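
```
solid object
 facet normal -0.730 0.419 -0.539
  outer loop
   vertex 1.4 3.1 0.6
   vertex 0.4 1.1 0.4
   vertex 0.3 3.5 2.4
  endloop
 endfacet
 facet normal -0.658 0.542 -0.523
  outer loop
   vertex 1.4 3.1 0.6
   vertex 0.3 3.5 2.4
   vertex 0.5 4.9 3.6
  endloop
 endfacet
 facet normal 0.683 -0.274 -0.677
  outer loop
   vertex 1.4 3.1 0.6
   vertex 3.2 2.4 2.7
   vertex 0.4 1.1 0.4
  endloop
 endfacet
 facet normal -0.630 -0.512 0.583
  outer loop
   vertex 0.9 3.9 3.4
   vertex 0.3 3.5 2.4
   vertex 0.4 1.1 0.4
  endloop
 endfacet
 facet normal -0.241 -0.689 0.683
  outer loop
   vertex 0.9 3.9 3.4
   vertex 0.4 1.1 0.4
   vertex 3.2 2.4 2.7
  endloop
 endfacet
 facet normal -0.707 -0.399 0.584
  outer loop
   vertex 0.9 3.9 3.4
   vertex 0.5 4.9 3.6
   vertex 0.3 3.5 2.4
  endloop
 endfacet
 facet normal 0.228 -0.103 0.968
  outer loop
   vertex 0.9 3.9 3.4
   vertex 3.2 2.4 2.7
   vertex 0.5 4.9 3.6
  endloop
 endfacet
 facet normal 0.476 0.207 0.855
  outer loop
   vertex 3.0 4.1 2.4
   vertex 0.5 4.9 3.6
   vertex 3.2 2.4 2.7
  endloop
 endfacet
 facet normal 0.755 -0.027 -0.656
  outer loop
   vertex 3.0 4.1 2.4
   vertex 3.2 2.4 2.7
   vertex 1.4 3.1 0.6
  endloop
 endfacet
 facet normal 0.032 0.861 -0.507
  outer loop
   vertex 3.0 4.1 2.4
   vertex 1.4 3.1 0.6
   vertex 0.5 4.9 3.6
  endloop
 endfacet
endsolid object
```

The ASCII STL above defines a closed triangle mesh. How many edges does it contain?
15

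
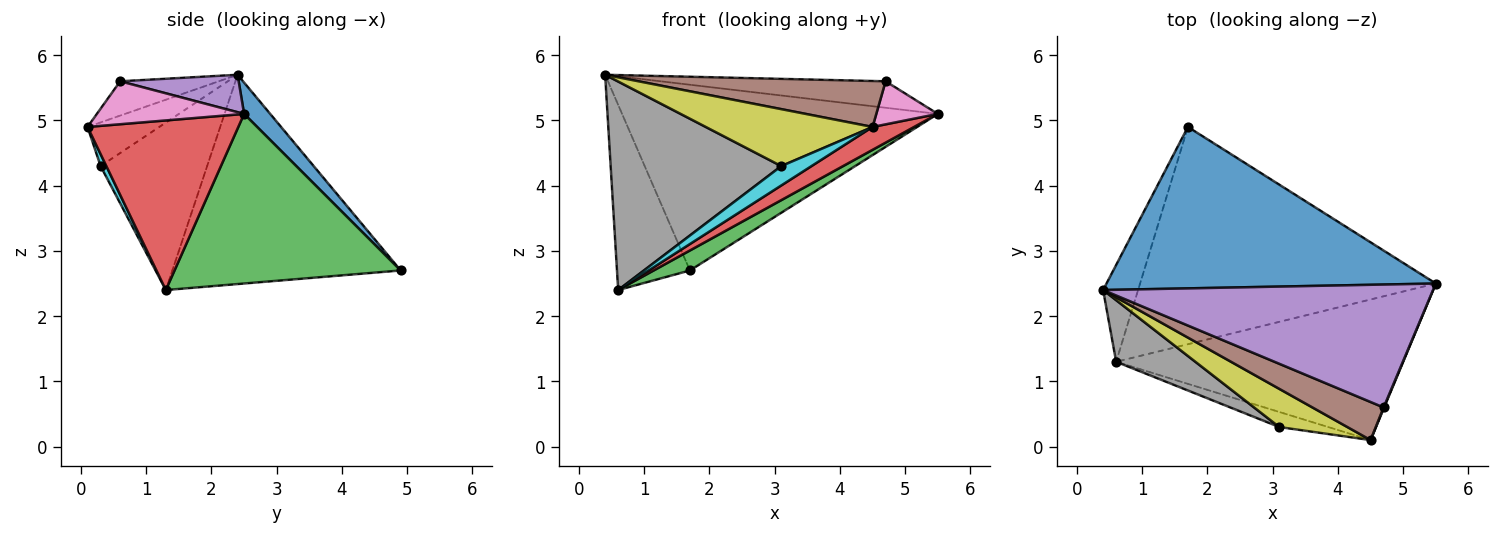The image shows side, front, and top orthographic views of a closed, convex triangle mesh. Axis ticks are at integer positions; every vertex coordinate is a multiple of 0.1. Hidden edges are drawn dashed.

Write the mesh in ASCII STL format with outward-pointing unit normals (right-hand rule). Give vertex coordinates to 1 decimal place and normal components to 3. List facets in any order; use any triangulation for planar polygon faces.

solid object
 facet normal 0.062 0.753 0.655
  outer loop
   vertex 1.7 4.9 2.7
   vertex 0.4 2.4 5.7
   vertex 5.5 2.5 5.1
  endloop
 endfacet
 facet normal -0.941 0.301 -0.157
  outer loop
   vertex 0.6 1.3 2.4
   vertex 0.4 2.4 5.7
   vertex 1.7 4.9 2.7
  endloop
 endfacet
 facet normal 0.496 -0.079 -0.865
  outer loop
   vertex 0.6 1.3 2.4
   vertex 1.7 4.9 2.7
   vertex 5.5 2.5 5.1
  endloop
 endfacet
 facet normal 0.504 -0.139 -0.853
  outer loop
   vertex 4.5 0.1 4.9
   vertex 0.6 1.3 2.4
   vertex 5.5 2.5 5.1
  endloop
 endfacet
 facet normal 0.110 0.209 0.972
  outer loop
   vertex 4.7 0.6 5.6
   vertex 5.5 2.5 5.1
   vertex 0.4 2.4 5.7
  endloop
 endfacet
 facet normal -0.294 -0.736 0.610
  outer loop
   vertex 4.7 0.6 5.6
   vertex 0.4 2.4 5.7
   vertex 4.5 0.1 4.9
  endloop
 endfacet
 facet normal 0.923 -0.385 0.012
  outer loop
   vertex 4.7 0.6 5.6
   vertex 4.5 0.1 4.9
   vertex 5.5 2.5 5.1
  endloop
 endfacet
 facet normal -0.514 -0.823 0.243
  outer loop
   vertex 3.1 0.3 4.3
   vertex 0.4 2.4 5.7
   vertex 0.6 1.3 2.4
  endloop
 endfacet
 facet normal -0.336 -0.782 0.524
  outer loop
   vertex 3.1 0.3 4.3
   vertex 4.5 0.1 4.9
   vertex 0.4 2.4 5.7
  endloop
 endfacet
 facet normal 0.148 -0.781 -0.606
  outer loop
   vertex 3.1 0.3 4.3
   vertex 0.6 1.3 2.4
   vertex 4.5 0.1 4.9
  endloop
 endfacet
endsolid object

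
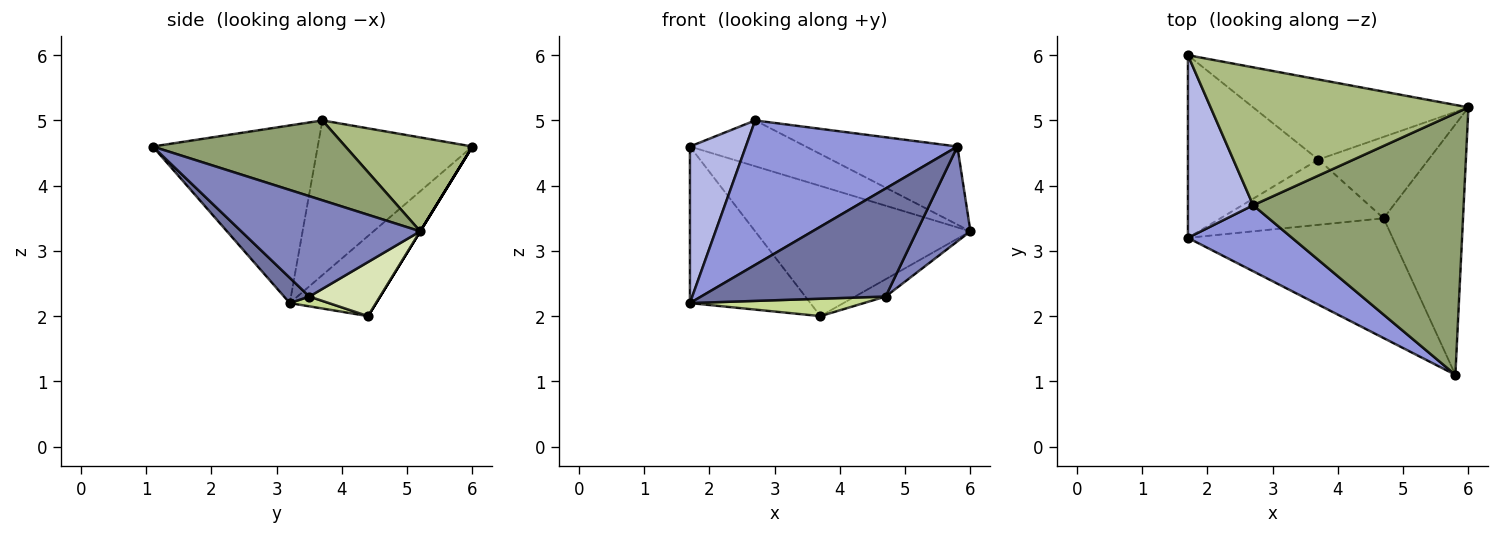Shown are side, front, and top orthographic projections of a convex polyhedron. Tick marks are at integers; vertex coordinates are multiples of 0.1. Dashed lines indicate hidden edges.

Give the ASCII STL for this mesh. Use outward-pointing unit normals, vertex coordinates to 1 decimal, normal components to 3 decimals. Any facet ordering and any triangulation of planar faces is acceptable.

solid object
 facet normal 0.091 -0.667 -0.740
  outer loop
   vertex 4.7 3.5 2.3
   vertex 5.8 1.1 4.6
   vertex 1.7 3.2 2.2
  endloop
 endfacet
 facet normal 0.764 -0.229 -0.604
  outer loop
   vertex 4.7 3.5 2.3
   vertex 6.0 5.2 3.3
   vertex 5.8 1.1 4.6
  endloop
 endfacet
 facet normal -0.578 -0.742 0.339
  outer loop
   vertex 2.7 3.7 5.0
   vertex 1.7 3.2 2.2
   vertex 5.8 1.1 4.6
  endloop
 endfacet
 facet normal -0.874 -0.316 0.369
  outer loop
   vertex 2.7 3.7 5.0
   vertex 1.7 6.0 4.6
   vertex 1.7 3.2 2.2
  endloop
 endfacet
 facet normal 0.342 0.269 0.901
  outer loop
   vertex 2.7 3.7 5.0
   vertex 5.8 1.1 4.6
   vertex 6.0 5.2 3.3
  endloop
 endfacet
 facet normal 0.327 0.298 0.897
  outer loop
   vertex 2.7 3.7 5.0
   vertex 6.0 5.2 3.3
   vertex 1.7 6.0 4.6
  endloop
 endfacet
 facet normal 0.058 -0.257 -0.965
  outer loop
   vertex 3.7 4.4 2.0
   vertex 4.7 3.5 2.3
   vertex 1.7 3.2 2.2
  endloop
 endfacet
 facet normal 0.433 0.187 -0.882
  outer loop
   vertex 3.7 4.4 2.0
   vertex 6.0 5.2 3.3
   vertex 4.7 3.5 2.3
  endloop
 endfacet
 facet normal -0.423 0.590 -0.688
  outer loop
   vertex 3.7 4.4 2.0
   vertex 1.7 3.2 2.2
   vertex 1.7 6.0 4.6
  endloop
 endfacet
 facet normal 0.000 0.852 -0.524
  outer loop
   vertex 3.7 4.4 2.0
   vertex 1.7 6.0 4.6
   vertex 6.0 5.2 3.3
  endloop
 endfacet
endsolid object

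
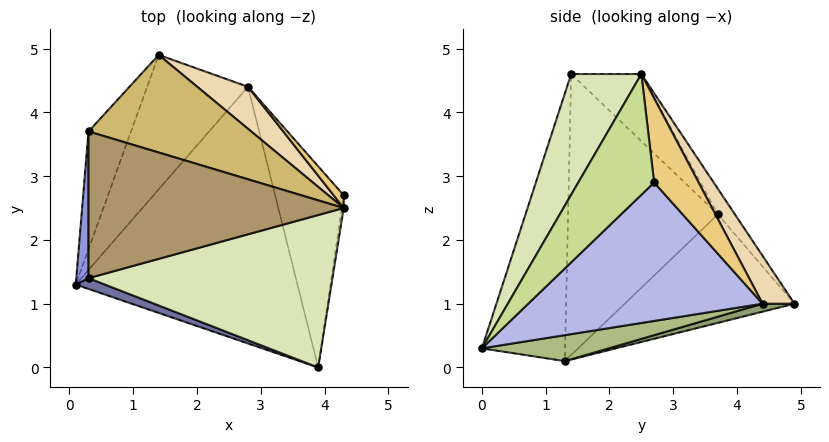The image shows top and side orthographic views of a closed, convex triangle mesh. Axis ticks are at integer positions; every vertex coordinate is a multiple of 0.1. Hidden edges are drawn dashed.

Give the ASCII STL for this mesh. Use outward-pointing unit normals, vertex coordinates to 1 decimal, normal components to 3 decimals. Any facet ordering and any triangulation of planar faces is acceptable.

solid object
 facet normal -0.325 -0.945 0.035
  outer loop
   vertex 3.9 0.0 0.3
   vertex 0.3 1.4 4.6
   vertex 0.1 1.3 0.1
  endloop
 endfacet
 facet normal -0.856 0.393 -0.336
  outer loop
   vertex 0.3 3.7 2.4
   vertex 1.4 4.9 1.0
   vertex 0.1 1.3 0.1
  endloop
 endfacet
 facet normal -0.998 0.042 0.043
  outer loop
   vertex 0.3 3.7 2.4
   vertex 0.1 1.3 0.1
   vertex 0.3 1.4 4.6
  endloop
 endfacet
 facet normal 0.860 0.283 -0.426
  outer loop
   vertex 2.8 4.4 1.0
   vertex 4.3 2.7 2.9
   vertex 3.9 0.0 0.3
  endloop
 endfacet
 facet normal 0.077 0.216 -0.973
  outer loop
   vertex 2.8 4.4 1.0
   vertex 0.1 1.3 0.1
   vertex 1.4 4.9 1.0
  endloop
 endfacet
 facet normal 0.114 0.184 -0.976
  outer loop
   vertex 2.8 4.4 1.0
   vertex 3.9 0.0 0.3
   vertex 0.1 1.3 0.1
  endloop
 endfacet
 facet normal 0.991 -0.132 -0.016
  outer loop
   vertex 4.3 2.5 4.6
   vertex 3.9 0.0 0.3
   vertex 4.3 2.7 2.9
  endloop
 endfacet
 facet normal 0.234 -0.850 0.472
  outer loop
   vertex 4.3 2.5 4.6
   vertex 0.3 1.4 4.6
   vertex 3.9 0.0 0.3
  endloop
 endfacet
 facet normal -0.187 0.679 0.710
  outer loop
   vertex 4.3 2.5 4.6
   vertex 0.3 3.7 2.4
   vertex 0.3 1.4 4.6
  endloop
 endfacet
 facet normal -0.095 0.791 0.604
  outer loop
   vertex 4.3 2.5 4.6
   vertex 1.4 4.9 1.0
   vertex 0.3 3.7 2.4
  endloop
 endfacet
 facet normal 0.699 0.710 0.084
  outer loop
   vertex 4.3 2.5 4.6
   vertex 4.3 2.7 2.9
   vertex 2.8 4.4 1.0
  endloop
 endfacet
 facet normal 0.317 0.887 0.336
  outer loop
   vertex 4.3 2.5 4.6
   vertex 2.8 4.4 1.0
   vertex 1.4 4.9 1.0
  endloop
 endfacet
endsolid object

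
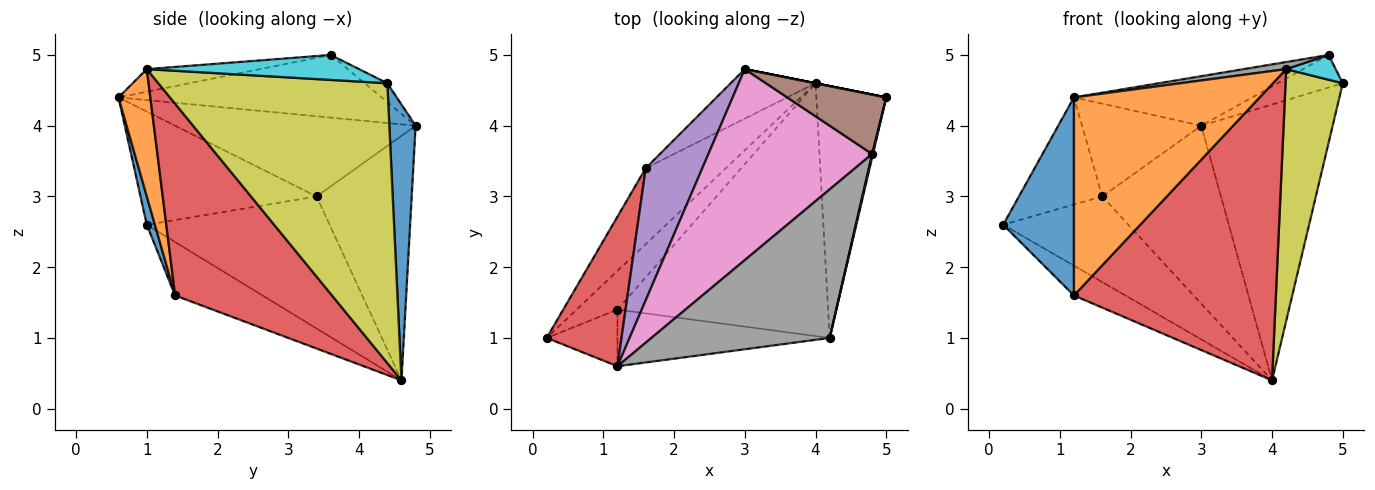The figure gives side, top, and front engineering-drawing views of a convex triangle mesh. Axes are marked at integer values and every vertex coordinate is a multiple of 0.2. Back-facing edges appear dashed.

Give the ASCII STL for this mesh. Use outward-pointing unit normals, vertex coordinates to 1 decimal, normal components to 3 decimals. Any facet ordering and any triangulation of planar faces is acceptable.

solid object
 facet normal 0.196 0.981 0.000
  outer loop
   vertex 4.0 4.6 0.4
   vertex 3.0 4.8 4.0
   vertex 5.0 4.4 4.6
  endloop
 endfacet
 facet normal -0.738 0.505 -0.448
  outer loop
   vertex 1.6 3.4 3.0
   vertex 4.0 4.6 0.4
   vertex 0.2 1.0 2.6
  endloop
 endfacet
 facet normal -0.611 0.763 -0.212
  outer loop
   vertex 1.6 3.4 3.0
   vertex 3.0 4.8 4.0
   vertex 4.0 4.6 0.4
  endloop
 endfacet
 facet normal -0.776 0.367 0.513
  outer loop
   vertex 1.6 3.4 3.0
   vertex 0.2 1.0 2.6
   vertex 1.2 0.6 4.4
  endloop
 endfacet
 facet normal -0.757 0.375 0.535
  outer loop
   vertex 1.6 3.4 3.0
   vertex 1.2 0.6 4.4
   vertex 3.0 4.8 4.0
  endloop
 endfacet
 facet normal -0.165 0.474 0.865
  outer loop
   vertex 4.8 3.6 5.0
   vertex 5.0 4.4 4.6
   vertex 3.0 4.8 4.0
  endloop
 endfacet
 facet normal -0.347 0.235 0.908
  outer loop
   vertex 4.8 3.6 5.0
   vertex 3.0 4.8 4.0
   vertex 1.2 0.6 4.4
  endloop
 endfacet
 facet normal -0.126 -0.047 0.991
  outer loop
   vertex 4.2 1.0 4.8
   vertex 4.8 3.6 5.0
   vertex 1.2 0.6 4.4
  endloop
 endfacet
 facet normal 0.943 -0.236 -0.236
  outer loop
   vertex 4.2 1.0 4.8
   vertex 4.0 4.6 0.4
   vertex 5.0 4.4 4.6
  endloop
 endfacet
 facet normal 0.973 -0.227 0.032
  outer loop
   vertex 4.2 1.0 4.8
   vertex 5.0 4.4 4.6
   vertex 4.8 3.6 5.0
  endloop
 endfacet
 facet normal 0.109 -0.956 -0.273
  outer loop
   vertex 1.2 1.4 1.6
   vertex 1.2 0.6 4.4
   vertex 0.2 1.0 2.6
  endloop
 endfacet
 facet normal 0.163 -0.949 -0.271
  outer loop
   vertex 1.2 1.4 1.6
   vertex 4.2 1.0 4.8
   vertex 1.2 0.6 4.4
  endloop
 endfacet
 facet normal -0.720 0.423 -0.550
  outer loop
   vertex 1.2 1.4 1.6
   vertex 0.2 1.0 2.6
   vertex 4.0 4.6 0.4
  endloop
 endfacet
 facet normal 0.509 -0.655 -0.559
  outer loop
   vertex 1.2 1.4 1.6
   vertex 4.0 4.6 0.4
   vertex 4.2 1.0 4.8
  endloop
 endfacet
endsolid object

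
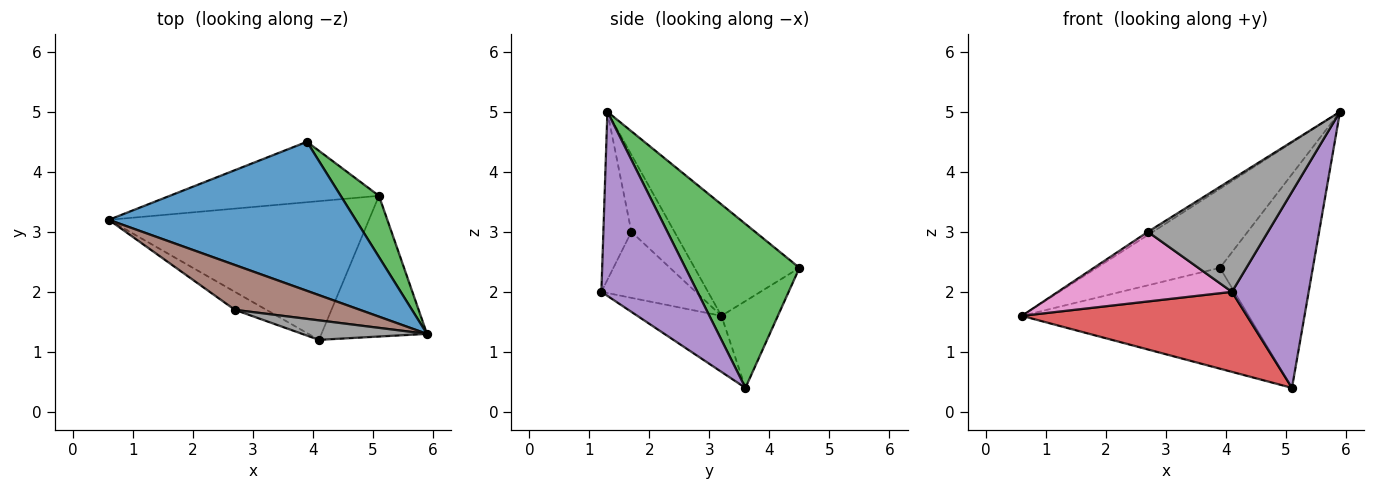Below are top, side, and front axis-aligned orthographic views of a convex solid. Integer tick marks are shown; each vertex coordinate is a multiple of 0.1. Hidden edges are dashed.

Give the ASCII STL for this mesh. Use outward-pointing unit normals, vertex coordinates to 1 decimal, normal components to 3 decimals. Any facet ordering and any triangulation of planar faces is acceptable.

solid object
 facet normal -0.370 0.435 0.821
  outer loop
   vertex 3.9 4.5 2.4
   vertex 0.6 3.2 1.6
   vertex 5.9 1.3 5.0
  endloop
 endfacet
 facet normal -0.209 0.839 -0.503
  outer loop
   vertex 5.1 3.6 0.4
   vertex 0.6 3.2 1.6
   vertex 3.9 4.5 2.4
  endloop
 endfacet
 facet normal 0.763 0.621 0.178
  outer loop
   vertex 5.1 3.6 0.4
   vertex 3.9 4.5 2.4
   vertex 5.9 1.3 5.0
  endloop
 endfacet
 facet normal -0.183 -0.491 -0.851
  outer loop
   vertex 4.1 1.2 2.0
   vertex 0.6 3.2 1.6
   vertex 5.1 3.6 0.4
  endloop
 endfacet
 facet normal 0.713 -0.570 -0.409
  outer loop
   vertex 4.1 1.2 2.0
   vertex 5.1 3.6 0.4
   vertex 5.9 1.3 5.0
  endloop
 endfacet
 facet normal -0.524 0.060 0.850
  outer loop
   vertex 2.7 1.7 3.0
   vertex 5.9 1.3 5.0
   vertex 0.6 3.2 1.6
  endloop
 endfacet
 facet normal -0.465 -0.857 -0.222
  outer loop
   vertex 2.7 1.7 3.0
   vertex 0.6 3.2 1.6
   vertex 4.1 1.2 2.0
  endloop
 endfacet
 facet normal -0.224 -0.960 0.166
  outer loop
   vertex 2.7 1.7 3.0
   vertex 4.1 1.2 2.0
   vertex 5.9 1.3 5.0
  endloop
 endfacet
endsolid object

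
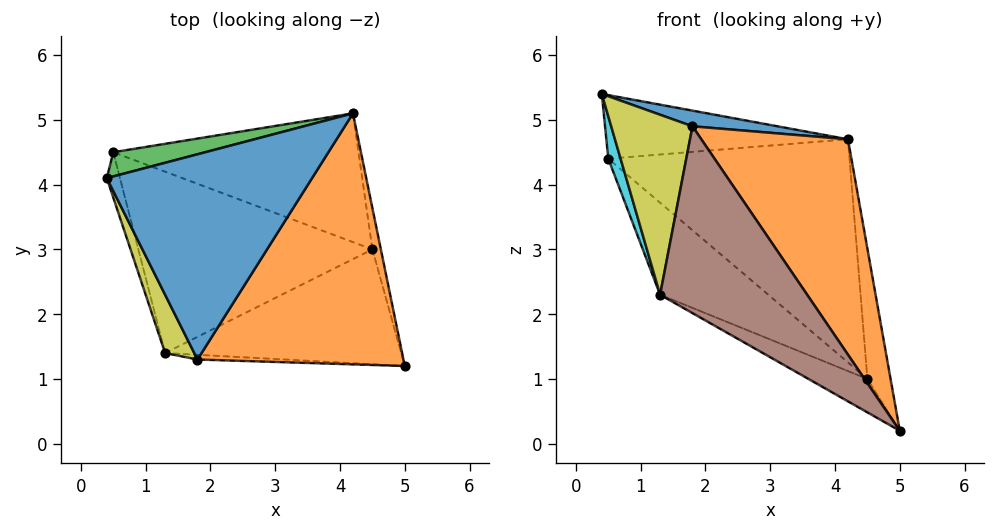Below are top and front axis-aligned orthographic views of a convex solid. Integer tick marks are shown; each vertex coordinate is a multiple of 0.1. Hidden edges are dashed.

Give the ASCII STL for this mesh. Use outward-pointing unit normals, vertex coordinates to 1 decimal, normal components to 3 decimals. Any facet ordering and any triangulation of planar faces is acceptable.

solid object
 facet normal 0.200 -0.075 0.977
  outer loop
   vertex 1.8 1.3 4.9
   vertex 4.2 5.1 4.7
   vertex 0.4 4.1 5.4
  endloop
 endfacet
 facet normal 0.738 -0.439 0.512
  outer loop
   vertex 1.8 1.3 4.9
   vertex 5.0 1.2 0.2
   vertex 4.2 5.1 4.7
  endloop
 endfacet
 facet normal -0.178 0.920 0.350
  outer loop
   vertex 0.5 4.5 4.4
   vertex 0.4 4.1 5.4
   vertex 4.2 5.1 4.7
  endloop
 endfacet
 facet normal 0.947 0.306 -0.097
  outer loop
   vertex 4.5 3.0 1.0
   vertex 4.2 5.1 4.7
   vertex 5.0 1.2 0.2
  endloop
 endfacet
 facet normal -0.099 0.862 -0.497
  outer loop
   vertex 4.5 3.0 1.0
   vertex 0.5 4.5 4.4
   vertex 4.2 5.1 4.7
  endloop
 endfacet
 facet normal -0.068 -0.997 -0.025
  outer loop
   vertex 1.3 1.4 2.3
   vertex 5.0 1.2 0.2
   vertex 1.8 1.3 4.9
  endloop
 endfacet
 facet normal -0.468 0.247 -0.848
  outer loop
   vertex 1.3 1.4 2.3
   vertex 4.5 3.0 1.0
   vertex 5.0 1.2 0.2
  endloop
 endfacet
 facet normal -0.507 0.390 -0.769
  outer loop
   vertex 1.3 1.4 2.3
   vertex 0.5 4.5 4.4
   vertex 4.5 3.0 1.0
  endloop
 endfacet
 facet normal -0.873 -0.463 0.150
  outer loop
   vertex 1.3 1.4 2.3
   vertex 1.8 1.3 4.9
   vertex 0.4 4.1 5.4
  endloop
 endfacet
 facet normal -0.977 -0.146 -0.156
  outer loop
   vertex 1.3 1.4 2.3
   vertex 0.4 4.1 5.4
   vertex 0.5 4.5 4.4
  endloop
 endfacet
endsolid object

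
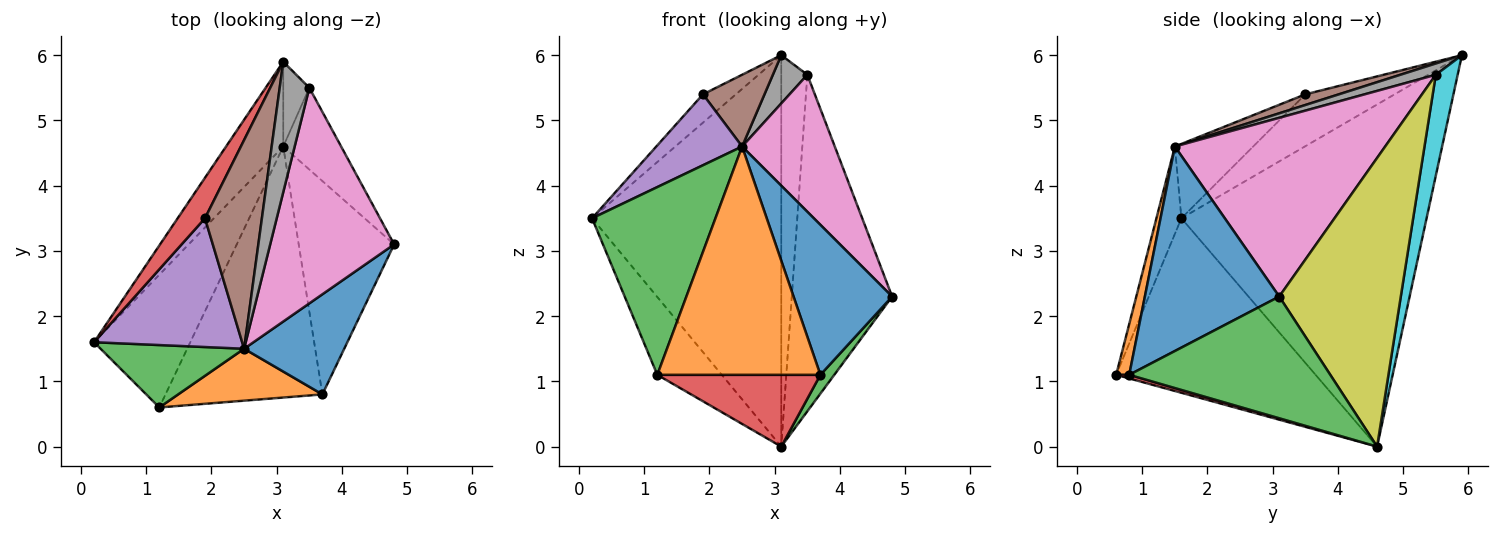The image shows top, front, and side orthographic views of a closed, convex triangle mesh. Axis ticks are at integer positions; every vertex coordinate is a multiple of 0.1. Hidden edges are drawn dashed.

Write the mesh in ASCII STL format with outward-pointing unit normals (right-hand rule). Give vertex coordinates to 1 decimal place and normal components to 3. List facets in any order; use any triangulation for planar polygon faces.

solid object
 facet normal -0.785 0.606 -0.131
  outer loop
   vertex 3.1 4.6 0.0
   vertex 0.2 1.6 3.5
   vertex 3.1 5.9 6.0
  endloop
 endfacet
 facet normal -0.843 0.272 -0.465
  outer loop
   vertex 1.2 0.6 1.1
   vertex 0.2 1.6 3.5
   vertex 3.1 4.6 0.0
  endloop
 endfacet
 facet normal -0.189 -0.932 0.310
  outer loop
   vertex 2.5 1.5 4.6
   vertex 0.2 1.6 3.5
   vertex 1.2 0.6 1.1
  endloop
 endfacet
 facet normal -0.841 0.310 0.443
  outer loop
   vertex 1.9 3.5 5.4
   vertex 3.1 5.9 6.0
   vertex 0.2 1.6 3.5
  endloop
 endfacet
 facet normal -0.403 -0.442 0.802
  outer loop
   vertex 1.9 3.5 5.4
   vertex 0.2 1.6 3.5
   vertex 2.5 1.5 4.6
  endloop
 endfacet
 facet normal 0.175 -0.320 0.931
  outer loop
   vertex 1.9 3.5 5.4
   vertex 2.5 1.5 4.6
   vertex 3.1 5.9 6.0
  endloop
 endfacet
 facet normal 0.773 -0.341 0.536
  outer loop
   vertex 3.5 5.5 5.7
   vertex 2.5 1.5 4.6
   vertex 4.8 3.1 2.3
  endloop
 endfacet
 facet normal 0.336 -0.327 0.883
  outer loop
   vertex 3.5 5.5 5.7
   vertex 3.1 5.9 6.0
   vertex 2.5 1.5 4.6
  endloop
 endfacet
 facet normal 0.762 0.629 -0.153
  outer loop
   vertex 3.5 5.5 5.7
   vertex 4.8 3.1 2.3
   vertex 3.1 4.6 0.0
  endloop
 endfacet
 facet normal 0.633 0.756 -0.164
  outer loop
   vertex 3.5 5.5 5.7
   vertex 3.1 4.6 0.0
   vertex 3.1 5.9 6.0
  endloop
 endfacet
 facet normal 0.750 -0.550 0.367
  outer loop
   vertex 3.7 0.8 1.1
   vertex 4.8 3.1 2.3
   vertex 2.5 1.5 4.6
  endloop
 endfacet
 facet normal 0.078 -0.972 0.221
  outer loop
   vertex 3.7 0.8 1.1
   vertex 2.5 1.5 4.6
   vertex 1.2 0.6 1.1
  endloop
 endfacet
 facet normal 0.786 -0.054 -0.616
  outer loop
   vertex 3.7 0.8 1.1
   vertex 3.1 4.6 0.0
   vertex 4.8 3.1 2.3
  endloop
 endfacet
 facet normal 0.022 -0.275 -0.961
  outer loop
   vertex 3.7 0.8 1.1
   vertex 1.2 0.6 1.1
   vertex 3.1 4.6 0.0
  endloop
 endfacet
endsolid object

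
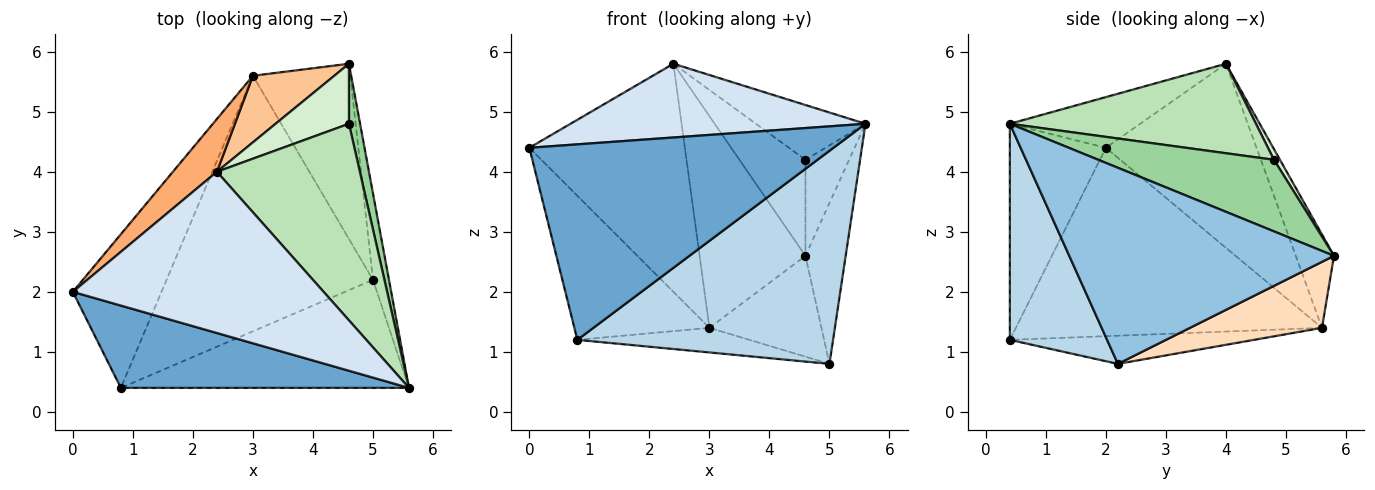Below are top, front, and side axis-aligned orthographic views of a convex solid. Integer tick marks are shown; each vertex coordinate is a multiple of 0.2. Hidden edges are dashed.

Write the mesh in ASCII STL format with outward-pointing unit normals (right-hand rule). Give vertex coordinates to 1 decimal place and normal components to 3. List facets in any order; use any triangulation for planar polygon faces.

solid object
 facet normal -0.279 -0.885 0.373
  outer loop
   vertex 0.8 0.4 1.2
   vertex 5.6 0.4 4.8
   vertex 0.0 2.0 4.4
  endloop
 endfacet
 facet normal 0.985 0.150 -0.080
  outer loop
   vertex 5.0 2.2 0.8
   vertex 4.6 5.8 2.6
   vertex 5.6 0.4 4.8
  endloop
 endfacet
 facet normal 0.321 -0.845 -0.428
  outer loop
   vertex 5.0 2.2 0.8
   vertex 5.6 0.4 4.8
   vertex 0.8 0.4 1.2
  endloop
 endfacet
 facet normal -0.181 -0.409 0.894
  outer loop
   vertex 2.4 4.0 5.8
   vertex 0.0 2.0 4.4
   vertex 5.6 0.4 4.8
  endloop
 endfacet
 facet normal -0.840 0.371 -0.395
  outer loop
   vertex 3.0 5.6 1.4
   vertex 0.8 0.4 1.2
   vertex 0.0 2.0 4.4
  endloop
 endfacet
 facet normal -0.686 0.709 0.164
  outer loop
   vertex 3.0 5.6 1.4
   vertex 0.0 2.0 4.4
   vertex 2.4 4.0 5.8
  endloop
 endfacet
 facet normal -0.325 0.902 0.284
  outer loop
   vertex 3.0 5.6 1.4
   vertex 2.4 4.0 5.8
   vertex 4.6 5.8 2.6
  endloop
 endfacet
 facet normal 0.507 0.430 -0.747
  outer loop
   vertex 3.0 5.6 1.4
   vertex 4.6 5.8 2.6
   vertex 5.0 2.2 0.8
  endloop
 endfacet
 facet normal -0.135 0.095 -0.986
  outer loop
   vertex 3.0 5.6 1.4
   vertex 5.0 2.2 0.8
   vertex 0.8 0.4 1.2
  endloop
 endfacet
 facet normal 0.960 0.238 0.149
  outer loop
   vertex 4.6 4.8 4.2
   vertex 5.6 0.4 4.8
   vertex 4.6 5.8 2.6
  endloop
 endfacet
 facet normal 0.516 0.230 0.825
  outer loop
   vertex 4.6 4.8 4.2
   vertex 2.4 4.0 5.8
   vertex 5.6 0.4 4.8
  endloop
 endfacet
 facet normal 0.077 0.845 0.528
  outer loop
   vertex 4.6 4.8 4.2
   vertex 4.6 5.8 2.6
   vertex 2.4 4.0 5.8
  endloop
 endfacet
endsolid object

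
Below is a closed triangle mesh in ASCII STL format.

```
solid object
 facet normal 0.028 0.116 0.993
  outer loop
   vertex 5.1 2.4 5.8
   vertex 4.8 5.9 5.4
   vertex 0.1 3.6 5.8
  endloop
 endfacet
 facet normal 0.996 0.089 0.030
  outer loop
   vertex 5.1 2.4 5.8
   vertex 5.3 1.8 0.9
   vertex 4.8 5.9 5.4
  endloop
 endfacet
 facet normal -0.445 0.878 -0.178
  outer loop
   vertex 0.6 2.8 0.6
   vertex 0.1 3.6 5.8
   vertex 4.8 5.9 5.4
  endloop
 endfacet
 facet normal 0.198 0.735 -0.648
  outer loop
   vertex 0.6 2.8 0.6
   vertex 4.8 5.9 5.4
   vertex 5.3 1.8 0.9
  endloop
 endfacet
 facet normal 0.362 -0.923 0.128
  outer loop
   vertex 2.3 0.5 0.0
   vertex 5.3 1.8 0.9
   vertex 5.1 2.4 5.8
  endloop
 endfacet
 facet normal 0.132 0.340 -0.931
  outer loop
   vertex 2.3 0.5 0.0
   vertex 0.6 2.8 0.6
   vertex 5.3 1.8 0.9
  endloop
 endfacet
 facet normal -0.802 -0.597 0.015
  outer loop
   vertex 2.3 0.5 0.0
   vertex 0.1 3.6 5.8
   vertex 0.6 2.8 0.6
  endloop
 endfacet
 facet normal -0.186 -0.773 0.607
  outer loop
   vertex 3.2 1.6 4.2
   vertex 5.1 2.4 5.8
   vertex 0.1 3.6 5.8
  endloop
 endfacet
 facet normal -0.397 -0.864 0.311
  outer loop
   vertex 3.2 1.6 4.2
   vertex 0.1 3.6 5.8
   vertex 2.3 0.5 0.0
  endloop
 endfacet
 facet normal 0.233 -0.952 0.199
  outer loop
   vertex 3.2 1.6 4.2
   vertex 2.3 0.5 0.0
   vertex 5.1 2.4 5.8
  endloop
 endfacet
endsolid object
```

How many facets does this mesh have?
10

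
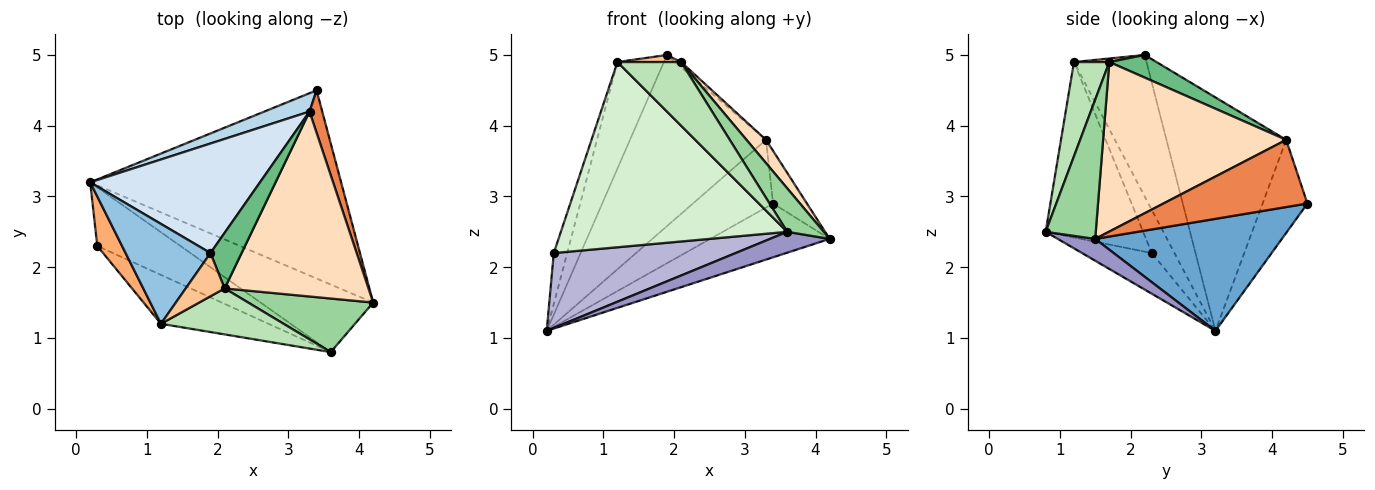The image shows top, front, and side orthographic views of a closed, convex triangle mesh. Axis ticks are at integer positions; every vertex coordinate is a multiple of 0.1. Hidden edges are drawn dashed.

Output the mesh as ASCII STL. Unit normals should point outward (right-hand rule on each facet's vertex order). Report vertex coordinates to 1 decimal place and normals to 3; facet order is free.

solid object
 facet normal 0.394 0.252 -0.884
  outer loop
   vertex 3.4 4.5 2.9
   vertex 4.2 1.5 2.4
   vertex 0.2 3.2 1.1
  endloop
 endfacet
 facet normal -0.752 0.481 0.451
  outer loop
   vertex 1.2 1.2 4.9
   vertex 1.9 2.2 5.0
   vertex 0.2 3.2 1.1
  endloop
 endfacet
 facet normal -0.475 0.849 0.230
  outer loop
   vertex 3.3 4.2 3.8
   vertex 3.4 4.5 2.9
   vertex 0.2 3.2 1.1
  endloop
 endfacet
 facet normal -0.595 0.677 0.433
  outer loop
   vertex 3.3 4.2 3.8
   vertex 0.2 3.2 1.1
   vertex 1.9 2.2 5.0
  endloop
 endfacet
 facet normal 0.957 0.225 0.181
  outer loop
   vertex 3.3 4.2 3.8
   vertex 4.2 1.5 2.4
   vertex 3.4 4.5 2.9
  endloop
 endfacet
 facet normal -0.772 0.456 0.443
  outer loop
   vertex 0.3 2.3 2.2
   vertex 1.2 1.2 4.9
   vertex 0.2 3.2 1.1
  endloop
 endfacet
 facet normal 0.089 -0.161 0.983
  outer loop
   vertex 2.1 1.7 4.9
   vertex 1.9 2.2 5.0
   vertex 1.2 1.2 4.9
  endloop
 endfacet
 facet normal 0.760 -0.081 0.645
  outer loop
   vertex 2.1 1.7 4.9
   vertex 4.2 1.5 2.4
   vertex 3.3 4.2 3.8
  endloop
 endfacet
 facet normal 0.587 0.073 0.807
  outer loop
   vertex 2.1 1.7 4.9
   vertex 3.3 4.2 3.8
   vertex 1.9 2.2 5.0
  endloop
 endfacet
 facet normal 0.654 -0.477 0.587
  outer loop
   vertex 3.6 0.8 2.5
   vertex 4.2 1.5 2.4
   vertex 2.1 1.7 4.9
  endloop
 endfacet
 facet normal 0.411 -0.739 0.534
  outer loop
   vertex 3.6 0.8 2.5
   vertex 2.1 1.7 4.9
   vertex 1.2 1.2 4.9
  endloop
 endfacet
 facet normal -0.384 -0.893 -0.236
  outer loop
   vertex 3.6 0.8 2.5
   vertex 1.2 1.2 4.9
   vertex 0.3 2.3 2.2
  endloop
 endfacet
 facet normal 0.182 -0.290 -0.939
  outer loop
   vertex 3.6 0.8 2.5
   vertex 0.2 3.2 1.1
   vertex 4.2 1.5 2.4
  endloop
 endfacet
 facet normal -0.289 -0.754 -0.590
  outer loop
   vertex 3.6 0.8 2.5
   vertex 0.3 2.3 2.2
   vertex 0.2 3.2 1.1
  endloop
 endfacet
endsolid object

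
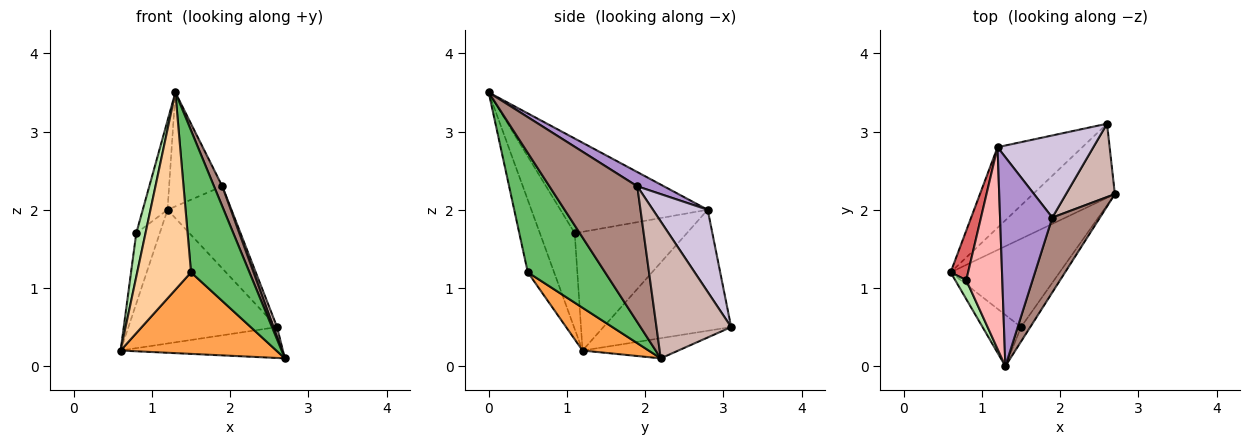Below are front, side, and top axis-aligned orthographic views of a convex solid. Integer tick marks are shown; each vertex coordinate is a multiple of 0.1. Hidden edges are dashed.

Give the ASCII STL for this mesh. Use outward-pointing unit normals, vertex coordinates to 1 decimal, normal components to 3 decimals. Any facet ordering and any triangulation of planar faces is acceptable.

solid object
 facet normal -0.222 0.375 -0.900
  outer loop
   vertex 2.6 3.1 0.5
   vertex 2.7 2.2 0.1
   vertex 0.6 1.2 0.2
  endloop
 endfacet
 facet normal -0.593 0.690 -0.415
  outer loop
   vertex 1.2 2.8 2.0
   vertex 2.6 3.1 0.5
   vertex 0.6 1.2 0.2
  endloop
 endfacet
 facet normal 0.277 -0.652 -0.706
  outer loop
   vertex 1.5 0.5 1.2
   vertex 0.6 1.2 0.2
   vertex 2.7 2.2 0.1
  endloop
 endfacet
 facet normal -0.428 -0.875 -0.227
  outer loop
   vertex 1.5 0.5 1.2
   vertex 1.3 0.0 3.5
   vertex 0.6 1.2 0.2
  endloop
 endfacet
 facet normal 0.796 -0.602 -0.062
  outer loop
   vertex 1.5 0.5 1.2
   vertex 2.7 2.2 0.1
   vertex 1.3 0.0 3.5
  endloop
 endfacet
 facet normal -0.961 -0.255 0.111
  outer loop
   vertex 0.8 1.1 1.7
   vertex 0.6 1.2 0.2
   vertex 1.3 0.0 3.5
  endloop
 endfacet
 facet normal -0.969 0.203 0.143
  outer loop
   vertex 0.8 1.1 1.7
   vertex 1.2 2.8 2.0
   vertex 0.6 1.2 0.2
  endloop
 endfacet
 facet normal -0.923 0.155 0.351
  outer loop
   vertex 0.8 1.1 1.7
   vertex 1.3 0.0 3.5
   vertex 1.2 2.8 2.0
  endloop
 endfacet
 facet normal 0.233 0.466 0.854
  outer loop
   vertex 1.9 1.9 2.3
   vertex 1.2 2.8 2.0
   vertex 1.3 0.0 3.5
  endloop
 endfacet
 facet normal 0.518 0.605 0.605
  outer loop
   vertex 1.9 1.9 2.3
   vertex 2.6 3.1 0.5
   vertex 1.2 2.8 2.0
  endloop
 endfacet
 facet normal 0.940 -0.089 0.330
  outer loop
   vertex 1.9 1.9 2.3
   vertex 1.3 0.0 3.5
   vertex 2.7 2.2 0.1
  endloop
 endfacet
 facet normal 0.941 -0.045 0.336
  outer loop
   vertex 1.9 1.9 2.3
   vertex 2.7 2.2 0.1
   vertex 2.6 3.1 0.5
  endloop
 endfacet
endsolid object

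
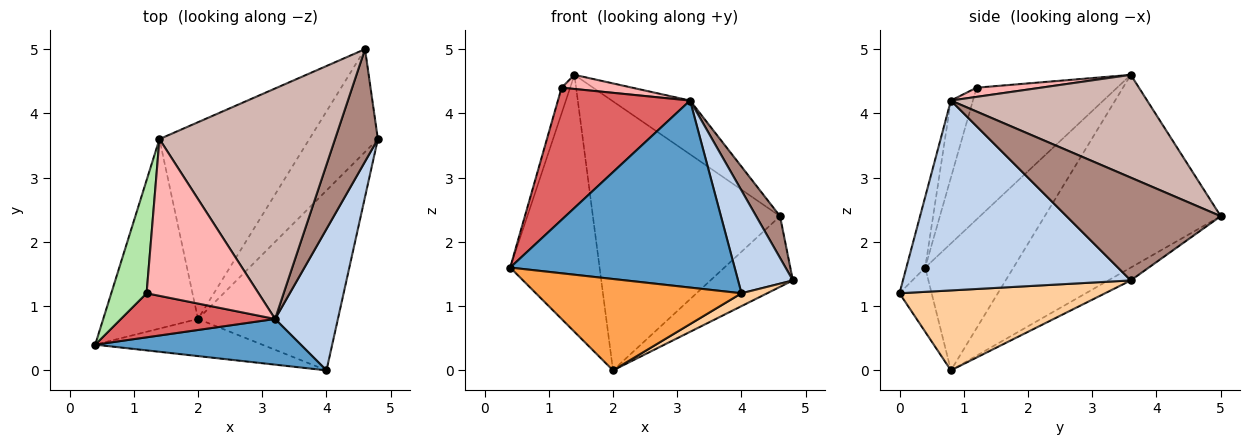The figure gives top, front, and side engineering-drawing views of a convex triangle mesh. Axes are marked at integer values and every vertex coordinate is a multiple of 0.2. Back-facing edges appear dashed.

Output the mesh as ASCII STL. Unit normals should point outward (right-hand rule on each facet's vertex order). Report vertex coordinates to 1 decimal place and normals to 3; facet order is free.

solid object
 facet normal -0.081 -0.968 0.237
  outer loop
   vertex 3.2 0.8 4.2
   vertex 0.4 0.4 1.6
   vertex 4.0 0.0 1.2
  endloop
 endfacet
 facet normal 0.926 -0.223 0.306
  outer loop
   vertex 3.2 0.8 4.2
   vertex 4.0 0.0 1.2
   vertex 4.8 3.6 1.4
  endloop
 endfacet
 facet normal -0.143 -0.917 -0.372
  outer loop
   vertex 2.0 0.8 0.0
   vertex 4.0 0.0 1.2
   vertex 0.4 0.4 1.6
  endloop
 endfacet
 facet normal 0.495 -0.062 -0.867
  outer loop
   vertex 2.0 0.8 0.0
   vertex 4.8 3.6 1.4
   vertex 4.0 0.0 1.2
  endloop
 endfacet
 facet normal -0.622 0.630 -0.465
  outer loop
   vertex 2.0 0.8 0.0
   vertex 0.4 0.4 1.6
   vertex 1.4 3.6 4.6
  endloop
 endfacet
 facet normal -0.964 0.059 0.259
  outer loop
   vertex 1.2 1.2 4.4
   vertex 1.4 3.6 4.6
   vertex 0.4 0.4 1.6
  endloop
 endfacet
 facet normal -0.156 -0.937 0.312
  outer loop
   vertex 1.2 1.2 4.4
   vertex 0.4 0.4 1.6
   vertex 3.2 0.8 4.2
  endloop
 endfacet
 facet normal 0.081 -0.090 0.993
  outer loop
   vertex 1.2 1.2 4.4
   vertex 3.2 0.8 4.2
   vertex 1.4 3.6 4.6
  endloop
 endfacet
 facet normal -0.153 0.560 -0.814
  outer loop
   vertex 4.6 5.0 2.4
   vertex 4.8 3.6 1.4
   vertex 2.0 0.8 0.0
  endloop
 endfacet
 facet normal -0.605 0.643 -0.470
  outer loop
   vertex 4.6 5.0 2.4
   vertex 2.0 0.8 0.0
   vertex 1.4 3.6 4.6
  endloop
 endfacet
 facet normal 0.914 -0.141 0.381
  outer loop
   vertex 4.6 5.0 2.4
   vertex 3.2 0.8 4.2
   vertex 4.8 3.6 1.4
  endloop
 endfacet
 facet normal 0.495 0.198 0.846
  outer loop
   vertex 4.6 5.0 2.4
   vertex 1.4 3.6 4.6
   vertex 3.2 0.8 4.2
  endloop
 endfacet
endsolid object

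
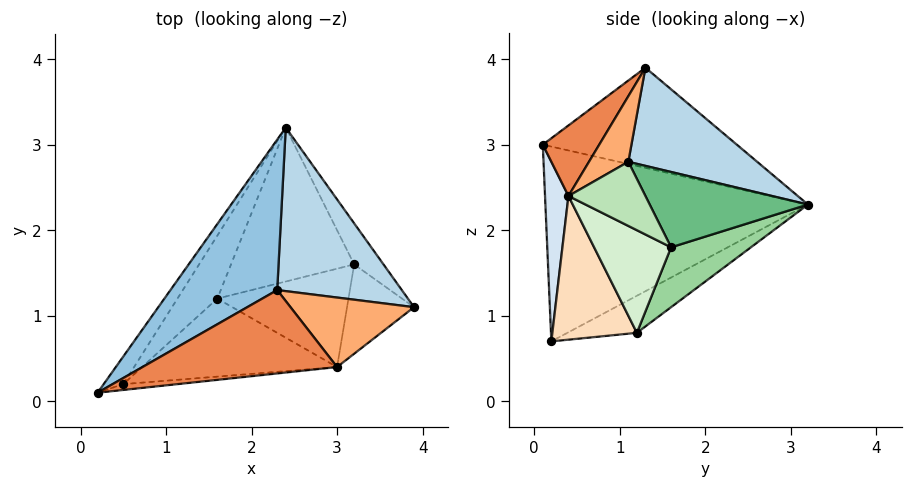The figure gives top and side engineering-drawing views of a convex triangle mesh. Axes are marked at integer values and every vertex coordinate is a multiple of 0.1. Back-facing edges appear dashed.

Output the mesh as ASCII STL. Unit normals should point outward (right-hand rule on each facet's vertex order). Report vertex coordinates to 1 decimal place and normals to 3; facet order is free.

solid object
 facet normal -0.821 0.564 -0.083
  outer loop
   vertex 0.5 0.2 0.7
   vertex 0.2 0.1 3.0
   vertex 2.4 3.2 2.3
  endloop
 endfacet
 facet normal -0.574 0.545 0.611
  outer loop
   vertex 2.3 1.3 3.9
   vertex 2.4 3.2 2.3
   vertex 0.2 0.1 3.0
  endloop
 endfacet
 facet normal 0.524 0.532 0.665
  outer loop
   vertex 2.3 1.3 3.9
   vertex 3.9 1.1 2.8
   vertex 2.4 3.2 2.3
  endloop
 endfacet
 facet normal 0.100 -0.995 -0.030
  outer loop
   vertex 3.0 0.4 2.4
   vertex 0.2 0.1 3.0
   vertex 0.5 0.2 0.7
  endloop
 endfacet
 facet normal 0.208 -0.793 0.573
  outer loop
   vertex 3.0 0.4 2.4
   vertex 2.3 1.3 3.9
   vertex 0.2 0.1 3.0
  endloop
 endfacet
 facet normal 0.314 -0.742 0.592
  outer loop
   vertex 3.0 0.4 2.4
   vertex 3.9 1.1 2.8
   vertex 2.3 1.3 3.9
  endloop
 endfacet
 facet normal -0.526 0.635 -0.566
  outer loop
   vertex 1.6 1.2 0.8
   vertex 0.5 0.2 0.7
   vertex 2.4 3.2 2.3
  endloop
 endfacet
 facet normal 0.515 -0.497 -0.699
  outer loop
   vertex 1.6 1.2 0.8
   vertex 3.0 0.4 2.4
   vertex 0.5 0.2 0.7
  endloop
 endfacet
 facet normal 0.806 0.501 -0.314
  outer loop
   vertex 3.2 1.6 1.8
   vertex 2.4 3.2 2.3
   vertex 3.9 1.1 2.8
  endloop
 endfacet
 facet normal 0.391 0.447 -0.805
  outer loop
   vertex 3.2 1.6 1.8
   vertex 1.6 1.2 0.8
   vertex 2.4 3.2 2.3
  endloop
 endfacet
 facet normal 0.624 -0.430 -0.652
  outer loop
   vertex 3.2 1.6 1.8
   vertex 3.9 1.1 2.8
   vertex 3.0 0.4 2.4
  endloop
 endfacet
 facet normal 0.552 -0.445 -0.705
  outer loop
   vertex 3.2 1.6 1.8
   vertex 3.0 0.4 2.4
   vertex 1.6 1.2 0.8
  endloop
 endfacet
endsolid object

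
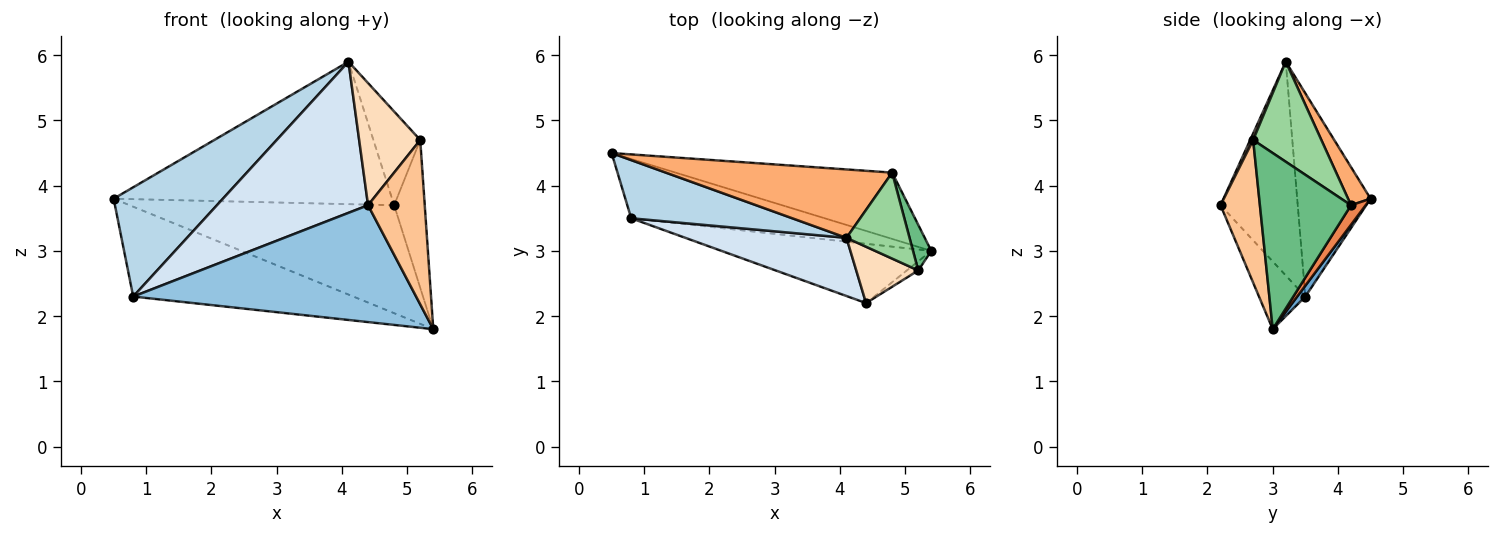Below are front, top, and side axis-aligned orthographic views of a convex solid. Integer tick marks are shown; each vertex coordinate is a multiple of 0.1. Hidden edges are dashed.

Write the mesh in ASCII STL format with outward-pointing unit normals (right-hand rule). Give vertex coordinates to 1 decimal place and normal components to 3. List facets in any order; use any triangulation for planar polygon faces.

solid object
 facet normal 0.031 0.834 -0.550
  outer loop
   vertex 0.8 3.5 2.3
   vertex 0.5 4.5 3.8
   vertex 5.4 3.0 1.8
  endloop
 endfacet
 facet normal -0.145 -0.882 -0.448
  outer loop
   vertex 0.8 3.5 2.3
   vertex 5.4 3.0 1.8
   vertex 4.4 2.2 3.7
  endloop
 endfacet
 facet normal -0.510 -0.759 0.404
  outer loop
   vertex 0.8 3.5 2.3
   vertex 4.1 3.2 5.9
   vertex 0.5 4.5 3.8
  endloop
 endfacet
 facet normal -0.430 -0.842 0.324
  outer loop
   vertex 0.8 3.5 2.3
   vertex 4.4 2.2 3.7
   vertex 4.1 3.2 5.9
  endloop
 endfacet
 facet normal 0.047 0.851 -0.523
  outer loop
   vertex 4.8 4.2 3.7
   vertex 5.4 3.0 1.8
   vertex 0.5 4.5 3.8
  endloop
 endfacet
 facet normal 0.073 0.899 0.432
  outer loop
   vertex 4.8 4.2 3.7
   vertex 0.5 4.5 3.8
   vertex 4.1 3.2 5.9
  endloop
 endfacet
 facet normal 0.570 -0.821 -0.046
  outer loop
   vertex 5.2 2.7 4.7
   vertex 4.4 2.2 3.7
   vertex 5.4 3.0 1.8
  endloop
 endfacet
 facet normal 0.044 -0.907 0.418
  outer loop
   vertex 5.2 2.7 4.7
   vertex 4.1 3.2 5.9
   vertex 4.4 2.2 3.7
  endloop
 endfacet
 facet normal 0.943 0.317 0.098
  outer loop
   vertex 5.2 2.7 4.7
   vertex 5.4 3.0 1.8
   vertex 4.8 4.2 3.7
  endloop
 endfacet
 facet normal 0.731 0.502 0.461
  outer loop
   vertex 5.2 2.7 4.7
   vertex 4.8 4.2 3.7
   vertex 4.1 3.2 5.9
  endloop
 endfacet
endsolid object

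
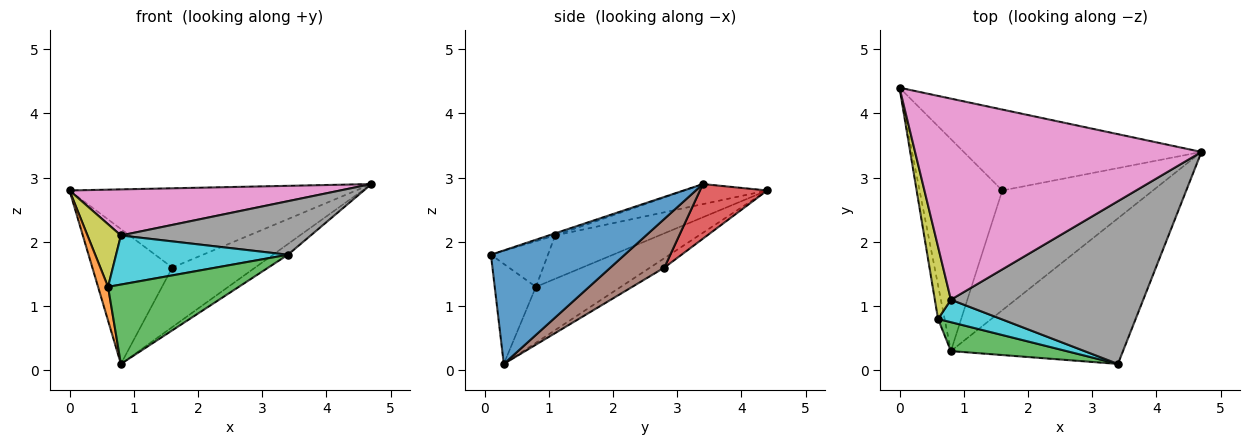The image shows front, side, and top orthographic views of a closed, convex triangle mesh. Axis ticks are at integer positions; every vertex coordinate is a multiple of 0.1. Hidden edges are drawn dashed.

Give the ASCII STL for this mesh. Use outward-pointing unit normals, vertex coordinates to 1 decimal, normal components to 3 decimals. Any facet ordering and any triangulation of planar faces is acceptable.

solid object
 facet normal 0.550 0.061 -0.833
  outer loop
   vertex 3.4 0.1 1.8
   vertex 0.8 0.3 0.1
   vertex 4.7 3.4 2.9
  endloop
 endfacet
 facet normal -0.986 -0.116 -0.116
  outer loop
   vertex 0.6 0.8 1.3
   vertex 0.0 4.4 2.8
   vertex 0.8 0.3 0.1
  endloop
 endfacet
 facet normal -0.284 -0.901 0.328
  outer loop
   vertex 0.6 0.8 1.3
   vertex 0.8 0.3 0.1
   vertex 3.4 0.1 1.8
  endloop
 endfacet
 facet normal 0.162 0.691 -0.705
  outer loop
   vertex 1.6 2.8 1.6
   vertex 0.0 4.4 2.8
   vertex 4.7 3.4 2.9
  endloop
 endfacet
 facet normal -0.095 0.534 -0.840
  outer loop
   vertex 1.6 2.8 1.6
   vertex 0.8 0.3 0.1
   vertex 0.0 4.4 2.8
  endloop
 endfacet
 facet normal 0.278 0.427 -0.860
  outer loop
   vertex 1.6 2.8 1.6
   vertex 4.7 3.4 2.9
   vertex 0.8 0.3 0.1
  endloop
 endfacet
 facet normal -0.068 -0.223 0.972
  outer loop
   vertex 0.8 1.1 2.1
   vertex 4.7 3.4 2.9
   vertex 0.0 4.4 2.8
  endloop
 endfacet
 facet normal -0.011 -0.312 0.950
  outer loop
   vertex 0.8 1.1 2.1
   vertex 3.4 0.1 1.8
   vertex 4.7 3.4 2.9
  endloop
 endfacet
 facet normal -0.898 -0.288 0.333
  outer loop
   vertex 0.8 1.1 2.1
   vertex 0.0 4.4 2.8
   vertex 0.6 0.8 1.3
  endloop
 endfacet
 facet normal -0.289 -0.870 0.399
  outer loop
   vertex 0.8 1.1 2.1
   vertex 0.6 0.8 1.3
   vertex 3.4 0.1 1.8
  endloop
 endfacet
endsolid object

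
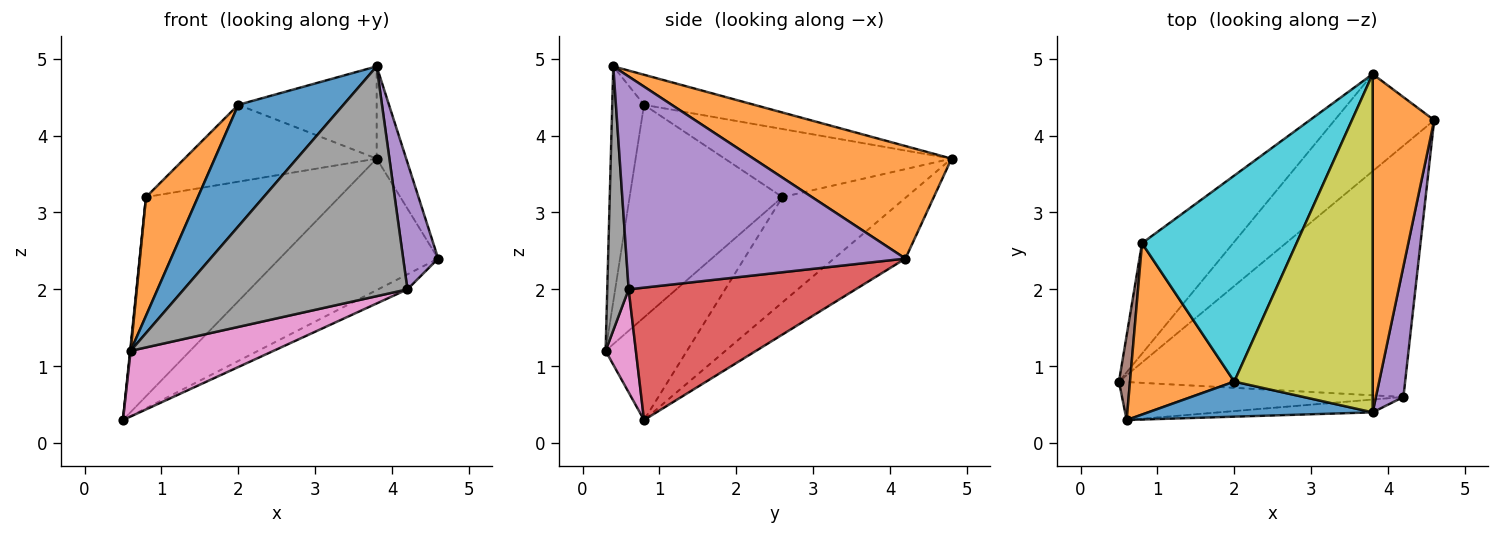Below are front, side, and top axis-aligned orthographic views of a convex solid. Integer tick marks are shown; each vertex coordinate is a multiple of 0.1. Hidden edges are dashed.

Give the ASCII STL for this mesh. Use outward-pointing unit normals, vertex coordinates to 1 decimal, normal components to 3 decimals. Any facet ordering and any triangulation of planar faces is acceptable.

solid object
 facet normal -0.341 0.756 -0.559
  outer loop
   vertex 3.8 4.8 3.7
   vertex 4.6 4.2 2.4
   vertex 0.5 0.8 0.3
  endloop
 endfacet
 facet normal 0.870 0.130 0.476
  outer loop
   vertex 3.8 4.8 3.7
   vertex 3.8 0.4 4.9
   vertex 4.6 4.2 2.4
  endloop
 endfacet
 facet normal -0.489 0.763 -0.423
  outer loop
   vertex 0.8 2.6 3.2
   vertex 3.8 4.8 3.7
   vertex 0.5 0.8 0.3
  endloop
 endfacet
 facet normal 0.419 0.054 -0.906
  outer loop
   vertex 4.2 0.6 2.0
   vertex 0.5 0.8 0.3
   vertex 4.6 4.2 2.4
  endloop
 endfacet
 facet normal 0.984 -0.123 0.127
  outer loop
   vertex 4.2 0.6 2.0
   vertex 4.6 4.2 2.4
   vertex 3.8 0.4 4.9
  endloop
 endfacet
 facet normal -0.994 -0.006 0.107
  outer loop
   vertex 0.6 0.3 1.2
   vertex 0.8 2.6 3.2
   vertex 0.5 0.8 0.3
  endloop
 endfacet
 facet normal 0.180 -0.851 -0.493
  outer loop
   vertex 0.6 0.3 1.2
   vertex 0.5 0.8 0.3
   vertex 4.2 0.6 2.0
  endloop
 endfacet
 facet normal 0.095 -0.994 -0.055
  outer loop
   vertex 0.6 0.3 1.2
   vertex 4.2 0.6 2.0
   vertex 3.8 0.4 4.9
  endloop
 endfacet
 facet normal -0.205 0.258 0.944
  outer loop
   vertex 2.0 0.8 4.4
   vertex 3.8 0.4 4.9
   vertex 3.8 4.8 3.7
  endloop
 endfacet
 facet normal -0.381 0.323 0.866
  outer loop
   vertex 2.0 0.8 4.4
   vertex 3.8 4.8 3.7
   vertex 0.8 2.6 3.2
  endloop
 endfacet
 facet normal -0.279 -0.923 0.266
  outer loop
   vertex 2.0 0.8 4.4
   vertex 0.6 0.3 1.2
   vertex 3.8 0.4 4.9
  endloop
 endfacet
 facet normal -0.859 -0.292 0.421
  outer loop
   vertex 2.0 0.8 4.4
   vertex 0.8 2.6 3.2
   vertex 0.6 0.3 1.2
  endloop
 endfacet
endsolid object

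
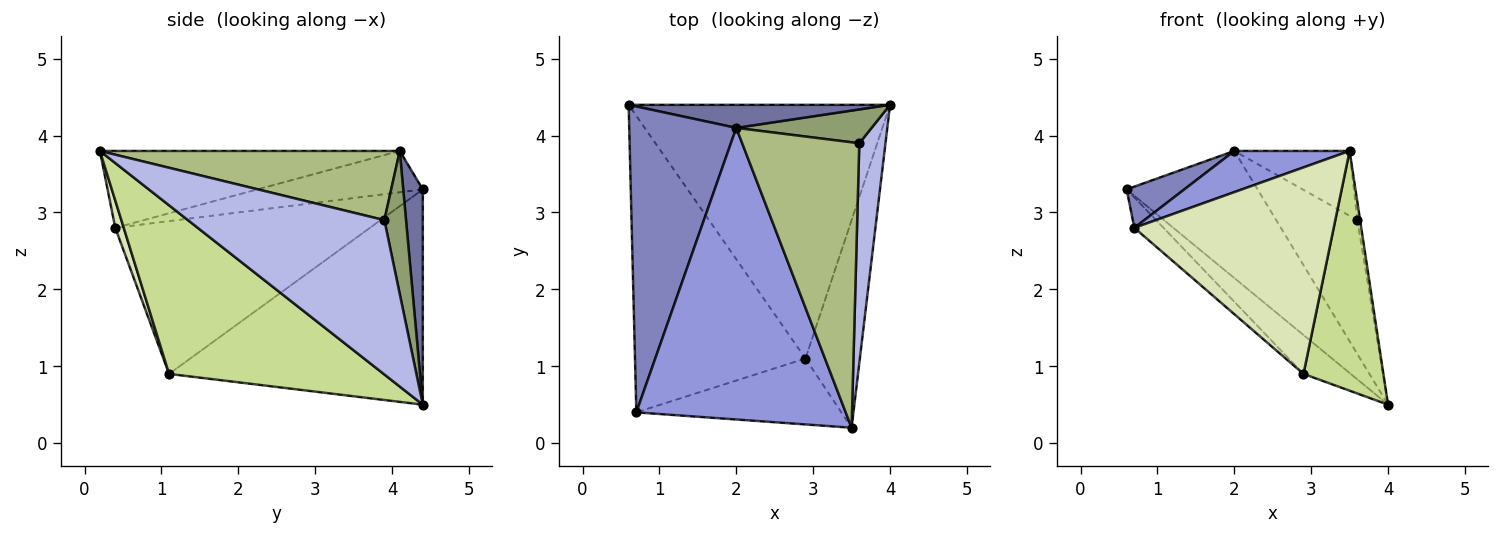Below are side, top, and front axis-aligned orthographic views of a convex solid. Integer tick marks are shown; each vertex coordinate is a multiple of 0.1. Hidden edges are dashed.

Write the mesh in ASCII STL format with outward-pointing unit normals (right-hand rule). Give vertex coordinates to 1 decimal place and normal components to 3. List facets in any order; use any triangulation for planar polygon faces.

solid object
 facet normal 0.145 0.973 0.177
  outer loop
   vertex 2.0 4.1 3.8
   vertex 4.0 4.4 0.5
   vertex 0.6 4.4 3.3
  endloop
 endfacet
 facet normal -0.357 -0.125 0.926
  outer loop
   vertex 0.7 0.4 2.8
   vertex 2.0 4.1 3.8
   vertex 0.6 4.4 3.3
  endloop
 endfacet
 facet normal -0.342 -0.131 0.931
  outer loop
   vertex 0.7 0.4 2.8
   vertex 3.5 0.2 3.8
   vertex 2.0 4.1 3.8
  endloop
 endfacet
 facet normal 0.986 0.014 0.167
  outer loop
   vertex 3.6 3.9 2.9
   vertex 3.5 0.2 3.8
   vertex 4.0 4.4 0.5
  endloop
 endfacet
 facet normal 0.251 0.938 0.237
  outer loop
   vertex 3.6 3.9 2.9
   vertex 4.0 4.4 0.5
   vertex 2.0 4.1 3.8
  endloop
 endfacet
 facet normal 0.499 0.192 0.845
  outer loop
   vertex 3.6 3.9 2.9
   vertex 2.0 4.1 3.8
   vertex 3.5 0.2 3.8
  endloop
 endfacet
 facet normal 0.897 -0.334 -0.289
  outer loop
   vertex 2.9 1.1 0.9
   vertex 4.0 4.4 0.5
   vertex 3.5 0.2 3.8
  endloop
 endfacet
 facet normal 0.041 -0.952 -0.304
  outer loop
   vertex 2.9 1.1 0.9
   vertex 3.5 0.2 3.8
   vertex 0.7 0.4 2.8
  endloop
 endfacet
 facet normal -0.631 0.118 -0.767
  outer loop
   vertex 2.9 1.1 0.9
   vertex 0.6 4.4 3.3
   vertex 4.0 4.4 0.5
  endloop
 endfacet
 facet normal -0.665 0.076 -0.743
  outer loop
   vertex 2.9 1.1 0.9
   vertex 0.7 0.4 2.8
   vertex 0.6 4.4 3.3
  endloop
 endfacet
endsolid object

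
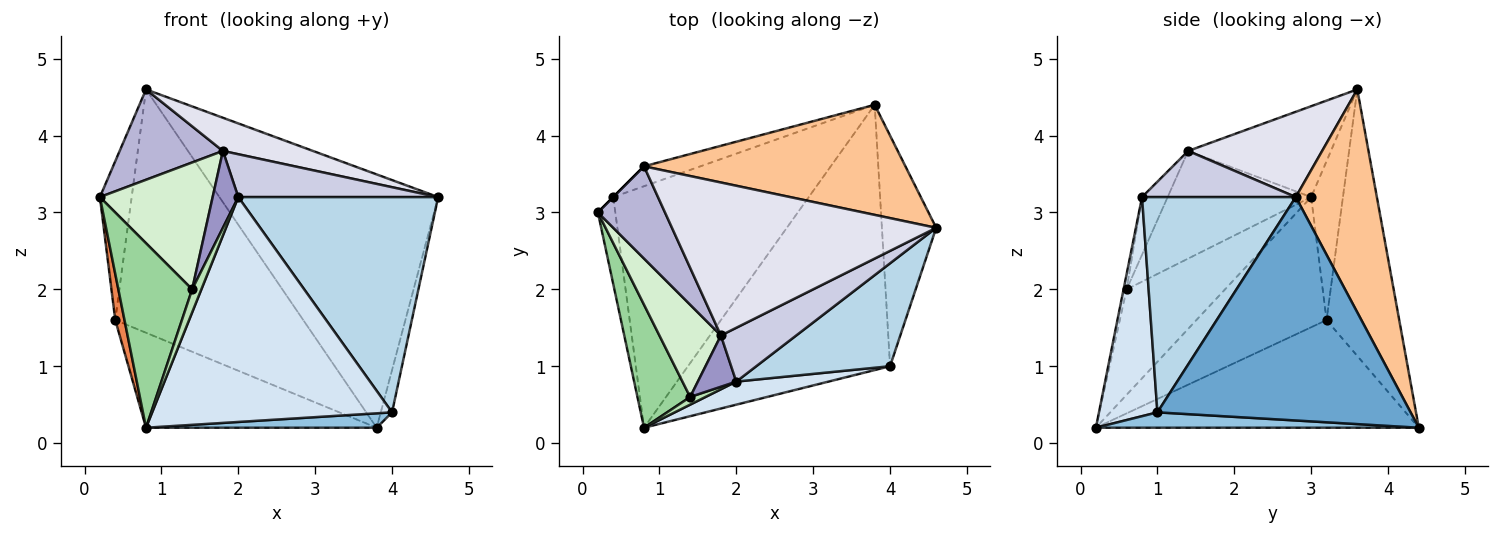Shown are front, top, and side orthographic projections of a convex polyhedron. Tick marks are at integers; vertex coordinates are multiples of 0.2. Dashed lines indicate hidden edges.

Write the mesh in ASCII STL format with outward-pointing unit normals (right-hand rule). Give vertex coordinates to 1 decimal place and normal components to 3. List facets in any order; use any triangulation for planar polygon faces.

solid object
 facet normal 0.971 0.043 -0.236
  outer loop
   vertex 4.0 1.0 0.4
   vertex 3.8 4.4 0.2
   vertex 4.6 2.8 3.2
  endloop
 endfacet
 facet normal 0.076 -0.054 -0.996
  outer loop
   vertex 4.0 1.0 0.4
   vertex 0.8 0.2 0.2
   vertex 3.8 4.4 0.2
  endloop
 endfacet
 facet normal 0.570 -0.741 0.354
  outer loop
   vertex 2.0 0.8 3.2
   vertex 4.0 1.0 0.4
   vertex 4.6 2.8 3.2
  endloop
 endfacet
 facet normal 0.236 -0.967 0.099
  outer loop
   vertex 2.0 0.8 3.2
   vertex 0.8 0.2 0.2
   vertex 4.0 1.0 0.4
  endloop
 endfacet
 facet normal -0.989 -0.070 -0.132
  outer loop
   vertex 0.4 3.2 1.6
   vertex 0.8 0.2 0.2
   vertex 0.2 3.0 3.2
  endloop
 endfacet
 facet normal -0.456 0.326 -0.828
  outer loop
   vertex 0.4 3.2 1.6
   vertex 3.8 4.4 0.2
   vertex 0.8 0.2 0.2
  endloop
 endfacet
 facet normal 0.322 0.868 0.377
  outer loop
   vertex 0.8 3.6 4.6
   vertex 4.6 2.8 3.2
   vertex 3.8 4.4 0.2
  endloop
 endfacet
 facet normal -0.707 0.707 0.000
  outer loop
   vertex 0.8 3.6 4.6
   vertex 0.4 3.2 1.6
   vertex 0.2 3.0 3.2
  endloop
 endfacet
 facet normal -0.360 0.930 -0.076
  outer loop
   vertex 0.8 3.6 4.6
   vertex 3.8 4.4 0.2
   vertex 0.4 3.2 1.6
  endloop
 endfacet
 facet normal -0.743 -0.557 0.371
  outer loop
   vertex 1.4 0.6 2.0
   vertex 0.2 3.0 3.2
   vertex 0.8 0.2 0.2
  endloop
 endfacet
 facet normal -0.302 -0.905 0.302
  outer loop
   vertex 1.4 0.6 2.0
   vertex 0.8 0.2 0.2
   vertex 2.0 0.8 3.2
  endloop
 endfacet
 facet normal -0.717 -0.564 0.410
  outer loop
   vertex 1.8 1.4 3.8
   vertex 0.2 3.0 3.2
   vertex 1.4 0.6 2.0
  endloop
 endfacet
 facet normal -0.640 -0.640 0.426
  outer loop
   vertex 1.8 1.4 3.8
   vertex 1.4 0.6 2.0
   vertex 2.0 0.8 3.2
  endloop
 endfacet
 facet normal -0.695 -0.503 0.513
  outer loop
   vertex 1.8 1.4 3.8
   vertex 0.8 3.6 4.6
   vertex 0.2 3.0 3.2
  endloop
 endfacet
 facet normal 0.432 -0.562 0.706
  outer loop
   vertex 1.8 1.4 3.8
   vertex 2.0 0.8 3.2
   vertex 4.6 2.8 3.2
  endloop
 endfacet
 facet normal 0.301 -0.202 0.932
  outer loop
   vertex 1.8 1.4 3.8
   vertex 4.6 2.8 3.2
   vertex 0.8 3.6 4.6
  endloop
 endfacet
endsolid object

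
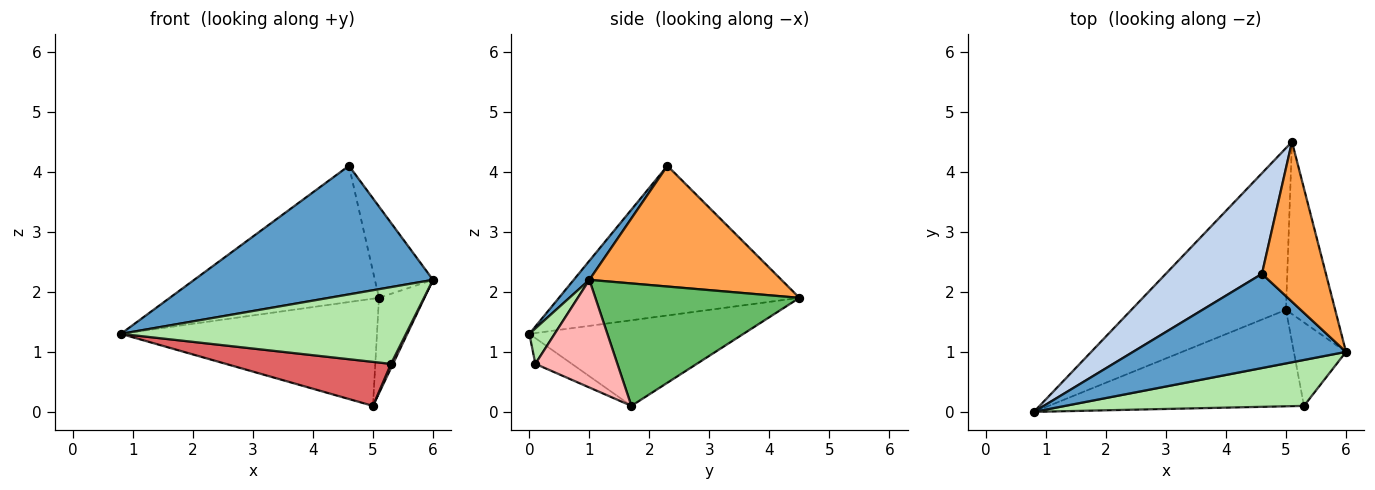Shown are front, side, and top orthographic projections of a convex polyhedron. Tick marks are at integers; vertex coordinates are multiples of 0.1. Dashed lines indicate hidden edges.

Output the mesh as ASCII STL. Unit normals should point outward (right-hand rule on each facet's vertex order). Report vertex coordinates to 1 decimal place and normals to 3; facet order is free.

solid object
 facet normal 0.053 -0.806 0.590
  outer loop
   vertex 4.6 2.3 4.1
   vertex 0.8 0.0 1.3
   vertex 6.0 1.0 2.2
  endloop
 endfacet
 facet normal -0.679 0.591 0.436
  outer loop
   vertex 4.6 2.3 4.1
   vertex 5.1 4.5 1.9
   vertex 0.8 0.0 1.3
  endloop
 endfacet
 facet normal 0.854 0.258 0.452
  outer loop
   vertex 4.6 2.3 4.1
   vertex 6.0 1.0 2.2
   vertex 5.1 4.5 1.9
  endloop
 endfacet
 facet normal -0.419 0.501 -0.757
  outer loop
   vertex 5.0 1.7 0.1
   vertex 0.8 0.0 1.3
   vertex 5.1 4.5 1.9
  endloop
 endfacet
 facet normal 0.909 0.202 -0.365
  outer loop
   vertex 5.0 1.7 0.1
   vertex 5.1 4.5 1.9
   vertex 6.0 1.0 2.2
  endloop
 endfacet
 facet normal 0.076 -0.856 0.512
  outer loop
   vertex 5.3 0.1 0.8
   vertex 6.0 1.0 2.2
   vertex 0.8 0.0 1.3
  endloop
 endfacet
 facet normal -0.091 -0.413 -0.906
  outer loop
   vertex 5.3 0.1 0.8
   vertex 0.8 0.0 1.3
   vertex 5.0 1.7 0.1
  endloop
 endfacet
 facet normal 0.900 -0.022 -0.436
  outer loop
   vertex 5.3 0.1 0.8
   vertex 5.0 1.7 0.1
   vertex 6.0 1.0 2.2
  endloop
 endfacet
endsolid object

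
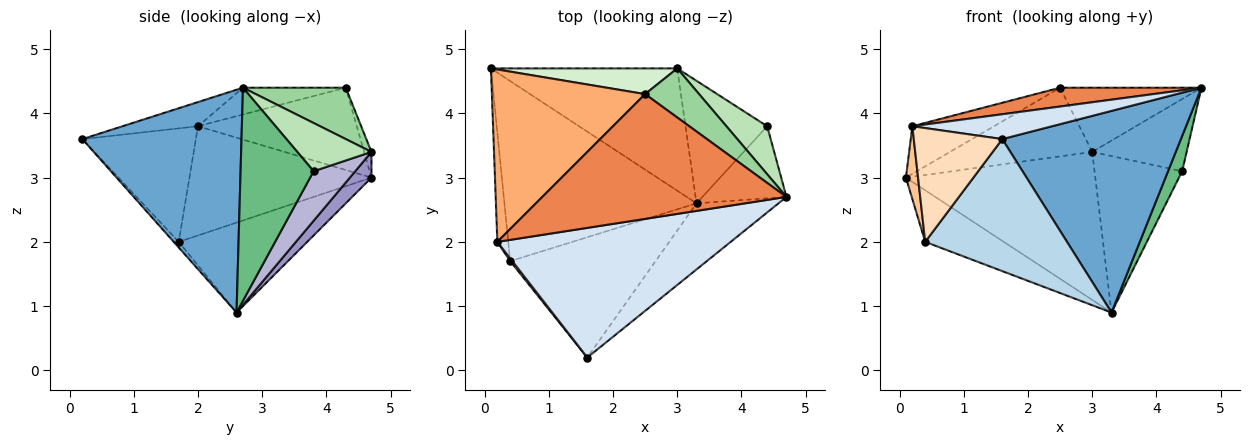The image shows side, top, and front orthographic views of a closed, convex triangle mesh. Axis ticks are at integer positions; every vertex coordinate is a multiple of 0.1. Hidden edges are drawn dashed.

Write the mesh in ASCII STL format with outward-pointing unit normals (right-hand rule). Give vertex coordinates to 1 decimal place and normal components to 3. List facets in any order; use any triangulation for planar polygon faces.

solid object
 facet normal 0.646 -0.725 -0.238
  outer loop
   vertex 3.3 2.6 0.9
   vertex 4.7 2.7 4.4
   vertex 1.6 0.2 3.6
  endloop
 endfacet
 facet normal -0.410 0.251 -0.877
  outer loop
   vertex 0.4 1.7 2.0
   vertex 0.1 4.7 3.0
   vertex 3.3 2.6 0.9
  endloop
 endfacet
 facet normal -0.026 -0.739 -0.673
  outer loop
   vertex 0.4 1.7 2.0
   vertex 3.3 2.6 0.9
   vertex 1.6 0.2 3.6
  endloop
 endfacet
 facet normal -0.101 -0.187 0.977
  outer loop
   vertex 0.2 2.0 3.8
   vertex 1.6 0.2 3.6
   vertex 4.7 2.7 4.4
  endloop
 endfacet
 facet normal -0.108 -0.148 0.983
  outer loop
   vertex 0.2 2.0 3.8
   vertex 4.7 2.7 4.4
   vertex 2.5 4.3 4.4
  endloop
 endfacet
 facet normal -0.460 0.237 0.856
  outer loop
   vertex 0.2 2.0 3.8
   vertex 2.5 4.3 4.4
   vertex 0.1 4.7 3.0
  endloop
 endfacet
 facet normal -0.993 -0.066 -0.099
  outer loop
   vertex 0.2 2.0 3.8
   vertex 0.1 4.7 3.0
   vertex 0.4 1.7 2.0
  endloop
 endfacet
 facet normal -0.788 -0.615 0.015
  outer loop
   vertex 0.2 2.0 3.8
   vertex 0.4 1.7 2.0
   vertex 1.6 0.2 3.6
  endloop
 endfacet
 facet normal 0.916 -0.177 -0.361
  outer loop
   vertex 4.4 3.8 3.1
   vertex 4.7 2.7 4.4
   vertex 3.3 2.6 0.9
  endloop
 endfacet
 facet normal 0.500 0.688 0.525
  outer loop
   vertex 3.0 4.7 3.4
   vertex 2.5 4.3 4.4
   vertex 4.7 2.7 4.4
  endloop
 endfacet
 facet normal 0.547 0.697 0.463
  outer loop
   vertex 3.0 4.7 3.4
   vertex 4.7 2.7 4.4
   vertex 4.4 3.8 3.1
  endloop
 endfacet
 facet normal -0.048 0.935 0.350
  outer loop
   vertex 3.0 4.7 3.4
   vertex 0.1 4.7 3.0
   vertex 2.5 4.3 4.4
  endloop
 endfacet
 facet normal 0.088 0.768 -0.635
  outer loop
   vertex 3.0 4.7 3.4
   vertex 3.3 2.6 0.9
   vertex 0.1 4.7 3.0
  endloop
 endfacet
 facet normal 0.350 0.737 -0.577
  outer loop
   vertex 3.0 4.7 3.4
   vertex 4.4 3.8 3.1
   vertex 3.3 2.6 0.9
  endloop
 endfacet
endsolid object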